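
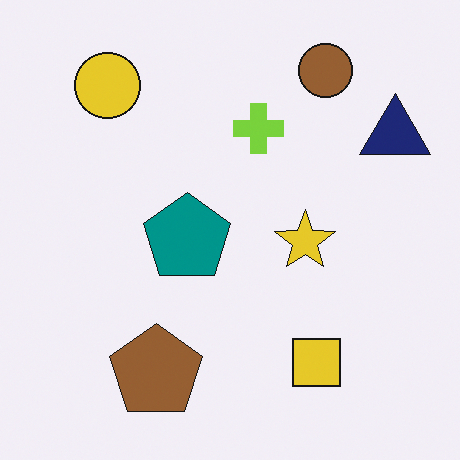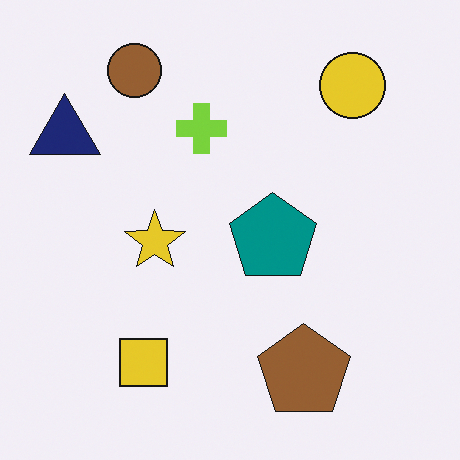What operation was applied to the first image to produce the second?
It was flipped horizontally (left ↔ right).

The navy triangle is in the top-right of the first image and the top-left of the second — shapes on opposite sides of the vertical midline have swapped in a mirror flip.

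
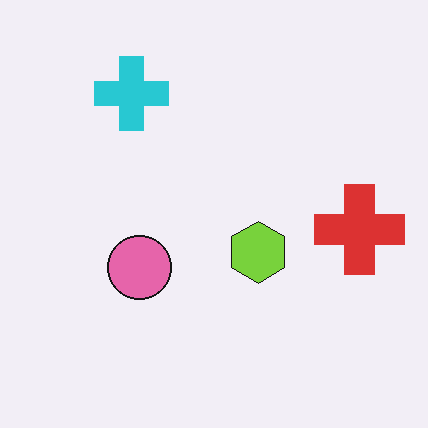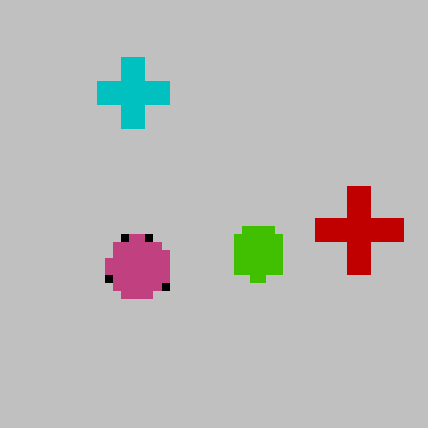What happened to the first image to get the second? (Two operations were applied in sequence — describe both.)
The second image is the first moderately pixelated, then heavily posterized to just a handful of flat colors.

Shapes are reduced to large square blocks; fine edges and outlines are lost — a downscale-then-upscale (mosaic) effect. Each flat color has snapped to a coarser quantized level — most visibly, the near-white background has dropped to a flat grey.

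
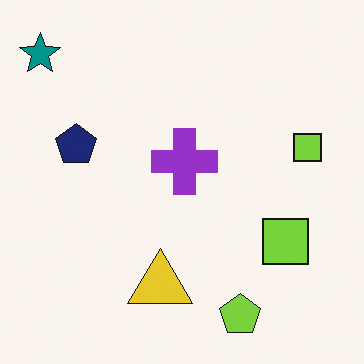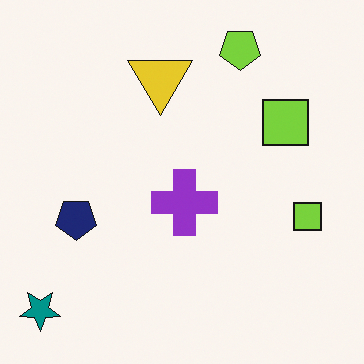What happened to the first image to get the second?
The second image is the first flipped vertically (top ↔ bottom).

The lime pentagon is in the bottom of the first image and the top of the second — shapes on opposite sides of the horizontal midline have swapped in a mirror flip.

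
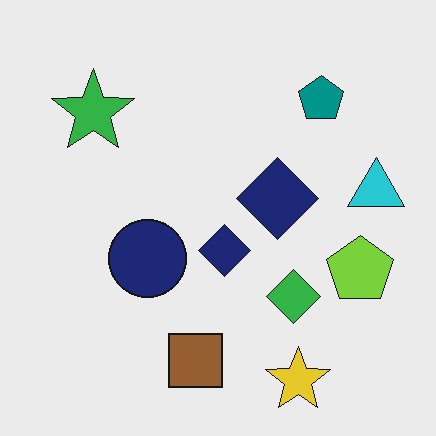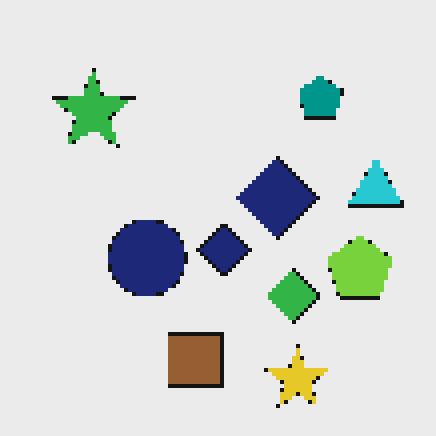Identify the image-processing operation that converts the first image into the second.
The image was mildly pixelated.

Shapes are reduced to large square blocks; fine edges and outlines are lost — a downscale-then-upscale (mosaic) effect.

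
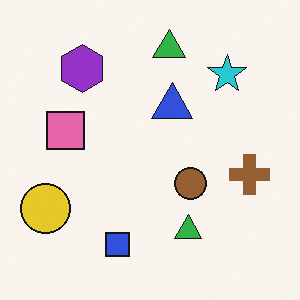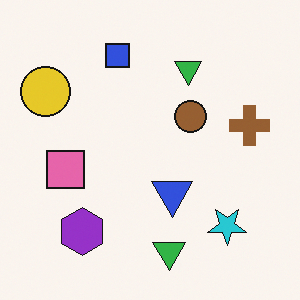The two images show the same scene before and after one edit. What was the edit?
The transformation is: flipped vertically (top ↔ bottom).

The blue square is in the bottom of the first image and the top of the second — shapes on opposite sides of the horizontal midline have swapped in a mirror flip.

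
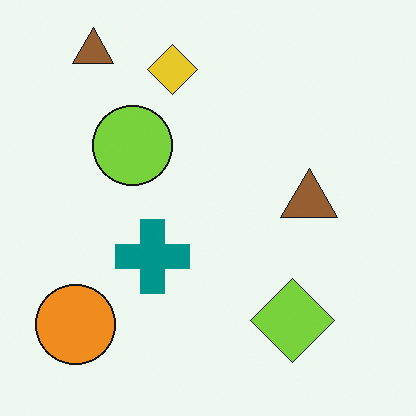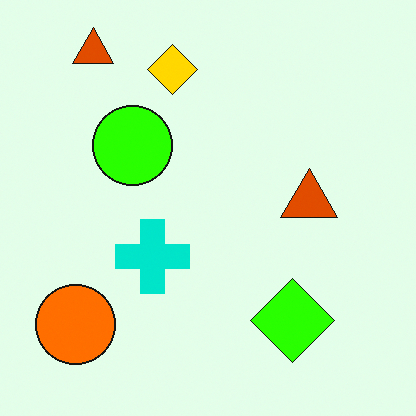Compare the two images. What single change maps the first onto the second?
It was heavily oversaturated.

All colors are more vivid — a global saturation change.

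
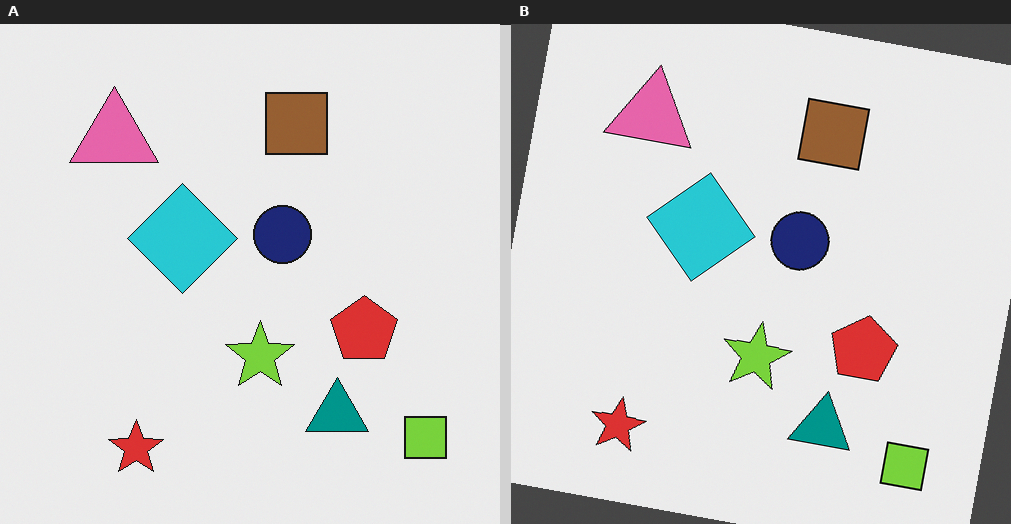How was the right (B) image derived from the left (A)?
The transformation is: rotated clockwise by a few degrees.

Every shape is tilted by the same angle and the image corners show triangular fill wedges — a whole-image rotation by a non-right angle.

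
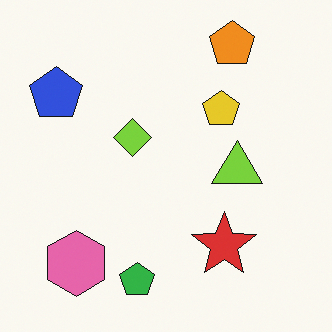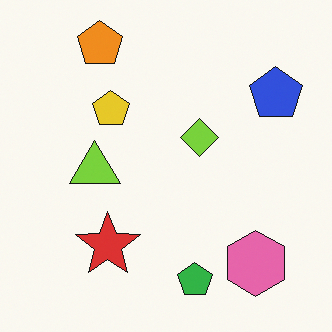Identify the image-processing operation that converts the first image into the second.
Flipped horizontally (left ↔ right).

The blue pentagon is in the top-left of the first image and the top-right of the second — shapes on opposite sides of the vertical midline have swapped in a mirror flip.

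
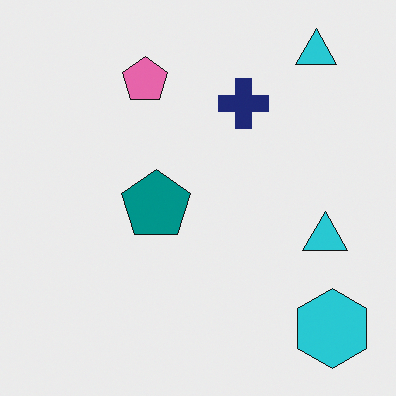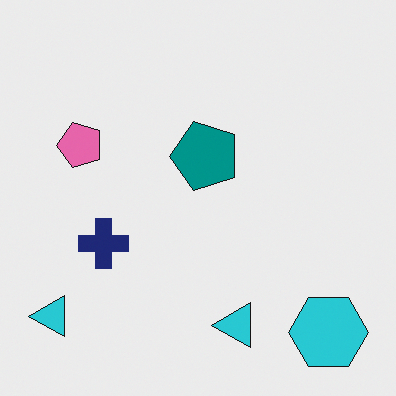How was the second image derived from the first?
The second image is the first transposed (reflected across the top-left ↔ bottom-right diagonal).

Shapes have swapped their row and column positions — what was in the top-right is now in the bottom-left — a diagonal reflection.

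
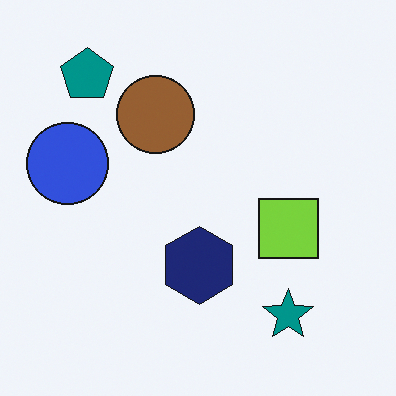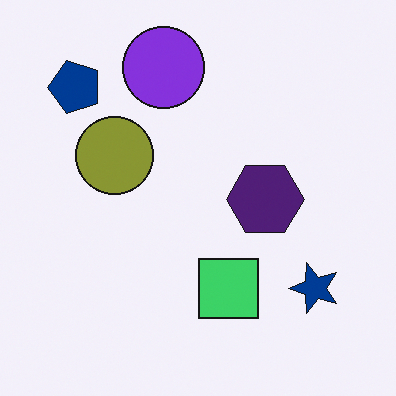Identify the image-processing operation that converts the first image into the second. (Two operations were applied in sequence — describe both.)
The image was transposed (reflected across the top-left ↔ bottom-right diagonal), then hue-shifted by a small amount.

Shapes have swapped their row and column positions — what was in the top-right is now in the bottom-left — a diagonal reflection. Every shape's color has rotated by the same amount around the hue wheel — a uniform hue shift.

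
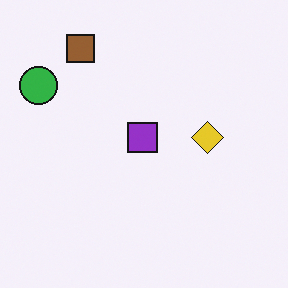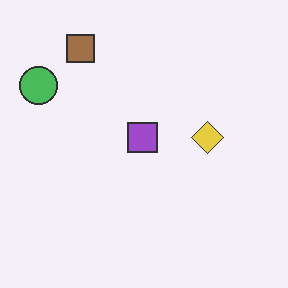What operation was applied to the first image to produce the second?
This is the original image given slightly reduced contrast.

Tones are pushed toward mid-grey across the whole image — a global contrast change.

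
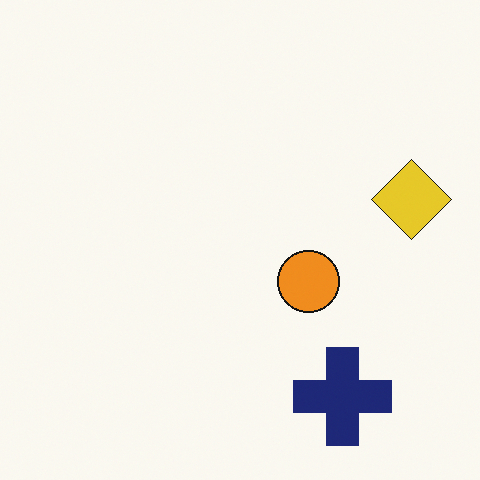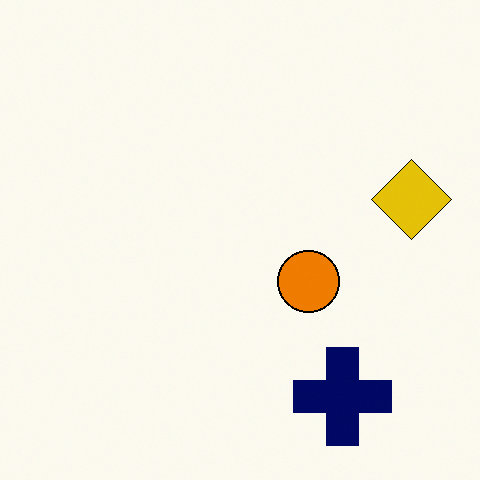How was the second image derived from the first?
Given slightly increased contrast.

Tones are pushed away from mid-grey across the whole image — a global contrast change.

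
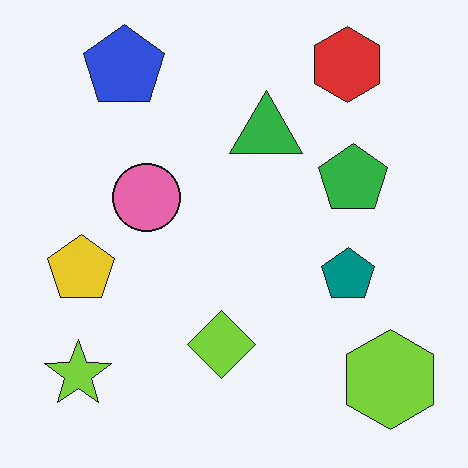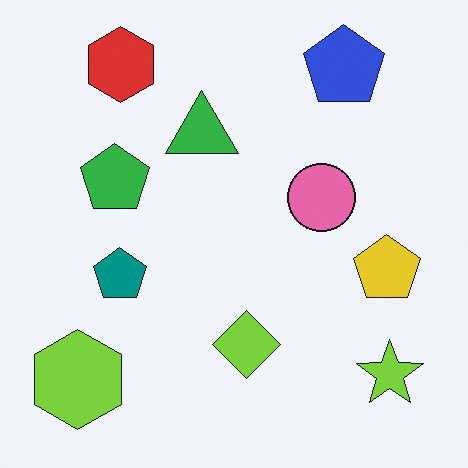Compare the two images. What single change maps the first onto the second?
The transformation is: flipped horizontally (left ↔ right).

The lime hexagon is in the bottom-right of the first image and the bottom-left of the second — shapes on opposite sides of the vertical midline have swapped in a mirror flip.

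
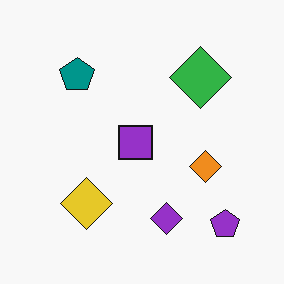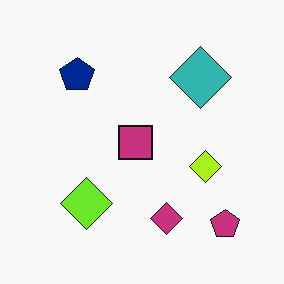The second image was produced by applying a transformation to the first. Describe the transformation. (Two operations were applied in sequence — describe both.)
The second image is the first hue-shifted slightly, then JPEG-compressed with visible artifacts.

Every shape's color has rotated by the same amount around the hue wheel — a uniform hue shift. Blocky 8×8 compression artifacts appear around shape edges and the flat background shows ringing — characteristic JPEG degradation.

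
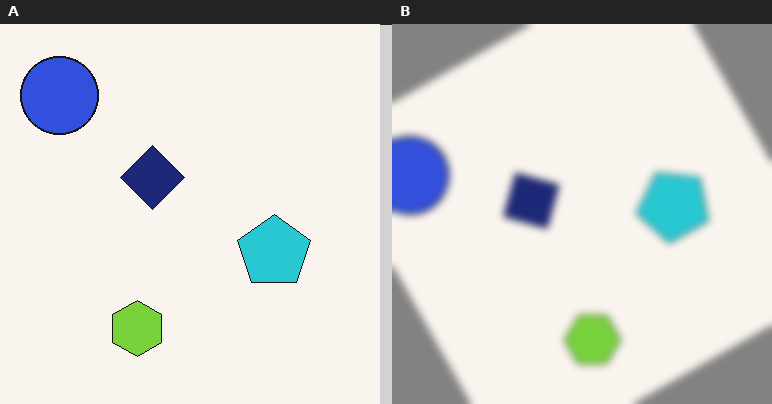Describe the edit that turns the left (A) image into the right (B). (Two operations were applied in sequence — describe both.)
The transformation is: rotated counter-clockwise by a moderate amount, then noticeably gaussian-blurred.

Every shape is tilted by the same angle and the image corners show triangular fill wedges — a whole-image rotation by a non-right angle. Shape edges and outlines are uniformly softened across the whole image.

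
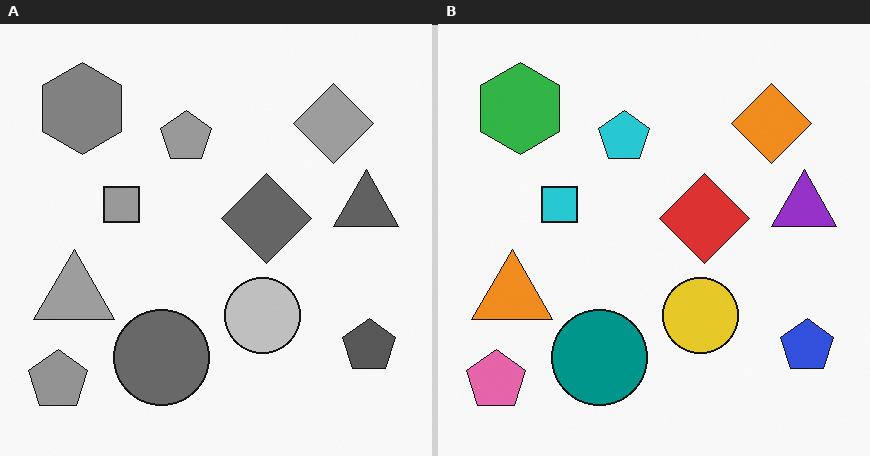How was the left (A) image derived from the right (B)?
It was converted to grayscale.

All color is removed — every shape is now a shade of grey.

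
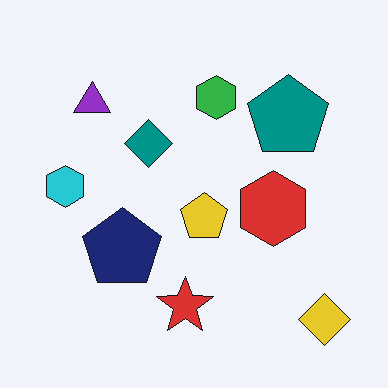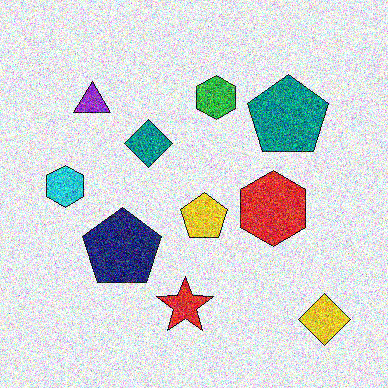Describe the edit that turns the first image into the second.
The second image is the first degraded with a thick layer of grain.

Random speckle covers the whole image, including the flat background.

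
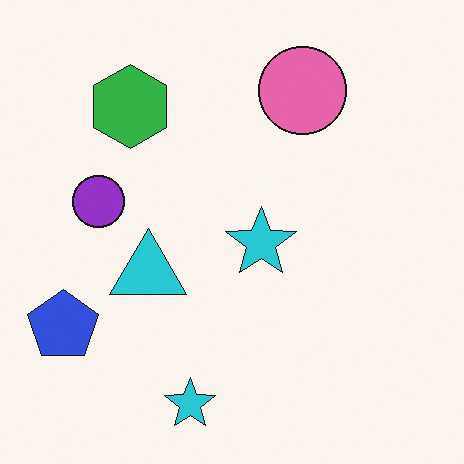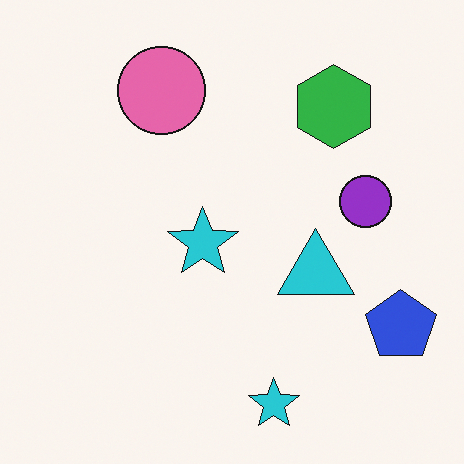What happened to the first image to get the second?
Flipped horizontally (left ↔ right).

The blue pentagon is in the bottom-left of the first image and the bottom-right of the second — shapes on opposite sides of the vertical midline have swapped in a mirror flip.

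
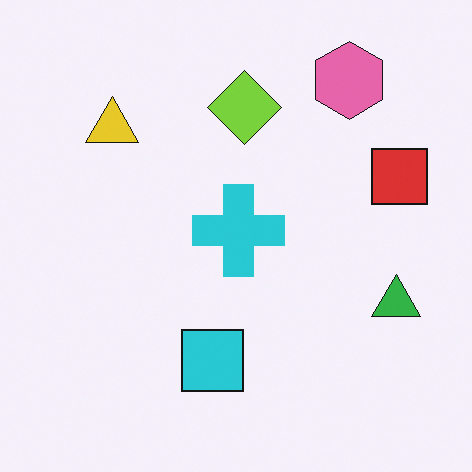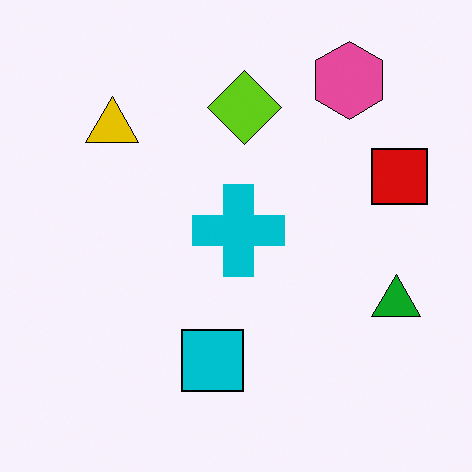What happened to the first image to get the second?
Given slightly increased contrast.

Tones are pushed away from mid-grey across the whole image — a global contrast change.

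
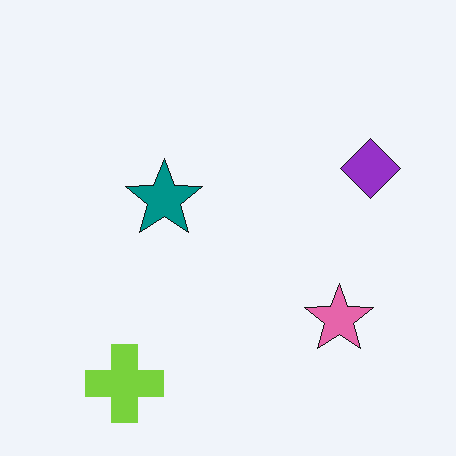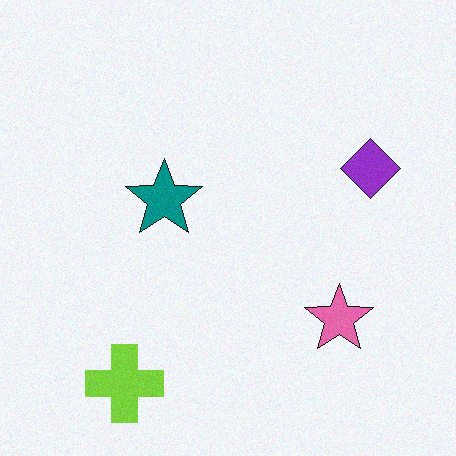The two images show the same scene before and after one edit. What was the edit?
This is the original image degraded with light additive noise.

Random speckle covers the whole image, including the flat background.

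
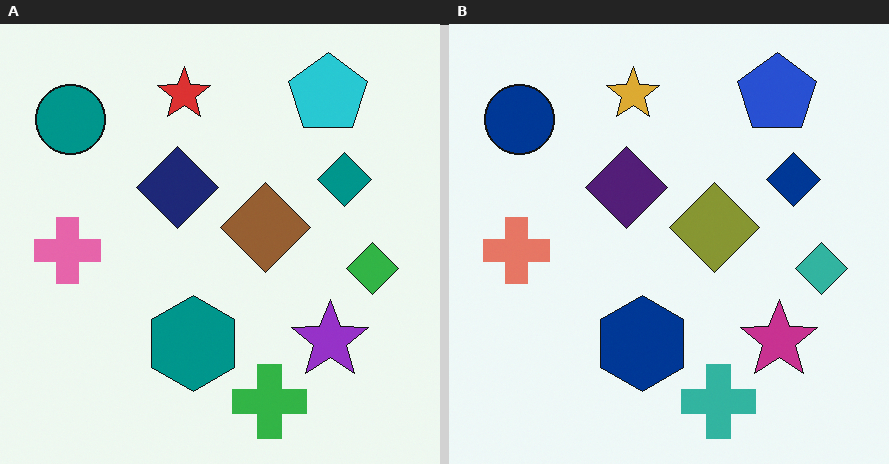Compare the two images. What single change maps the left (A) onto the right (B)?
This is the original image hue-shifted slightly.

Every shape's color has rotated by the same amount around the hue wheel — a uniform hue shift.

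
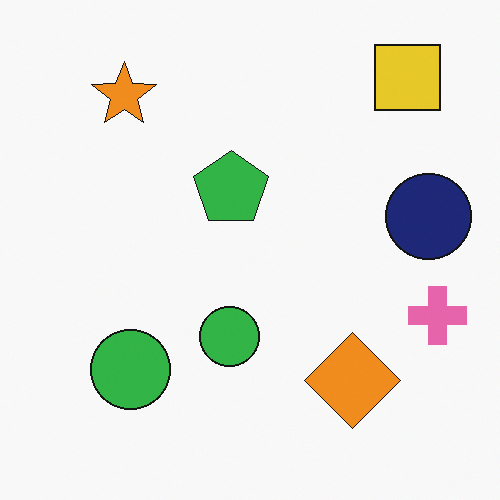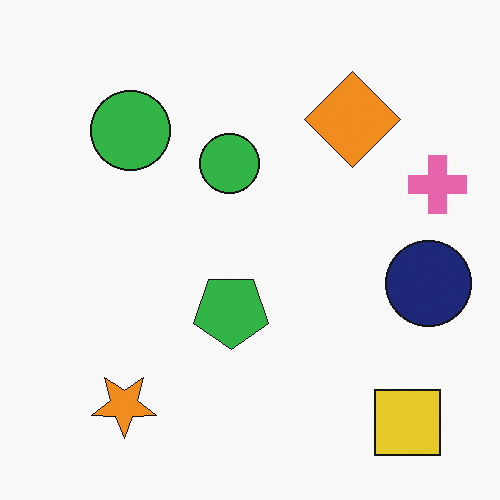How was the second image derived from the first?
The image was flipped vertically (top ↔ bottom).

The yellow square is in the top-right of the first image and the bottom-right of the second — shapes on opposite sides of the horizontal midline have swapped in a mirror flip.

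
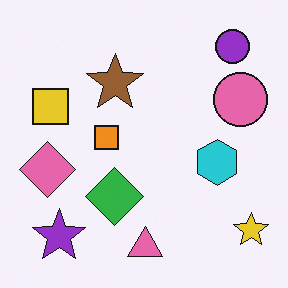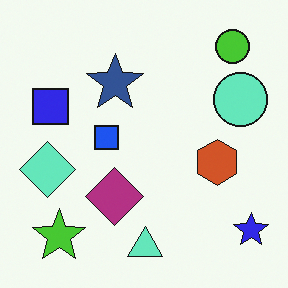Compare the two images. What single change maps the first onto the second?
The transformation is: hue-shifted through roughly half the color wheel.

Every shape's color has rotated by the same amount around the hue wheel — a uniform hue shift.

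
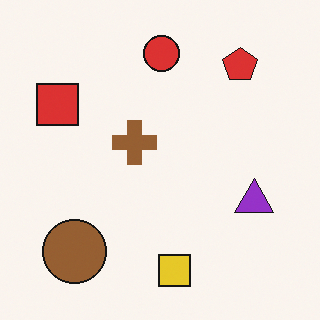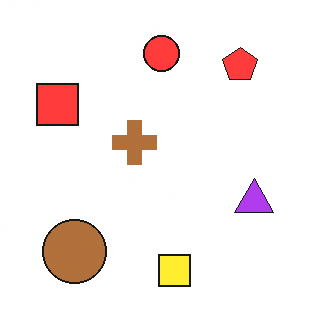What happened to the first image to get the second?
The image was brightened a little.

Every pixel — background and shapes alike — is uniformly brightened.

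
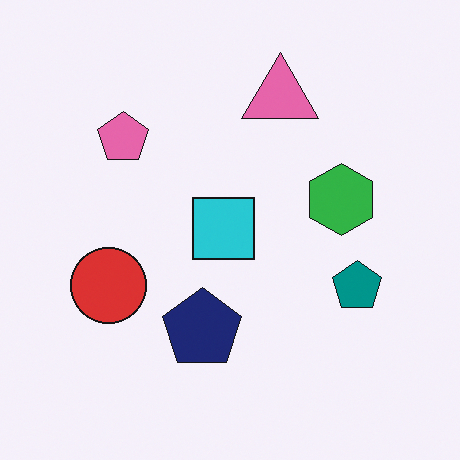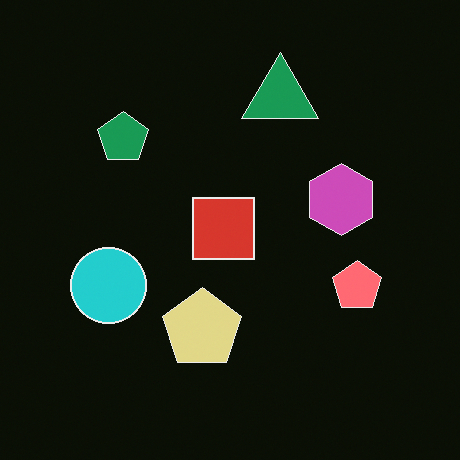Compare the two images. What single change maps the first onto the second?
The image was color-inverted (negative).

The light background has become dark and every shape's color is its complement — a photographic negative.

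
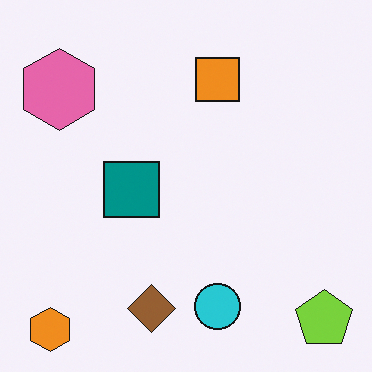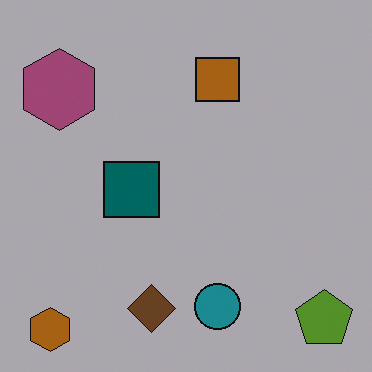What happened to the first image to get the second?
This is the original image darkened a lot.

Every pixel — background and shapes alike — is uniformly darkened.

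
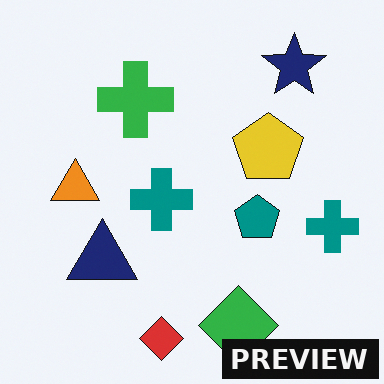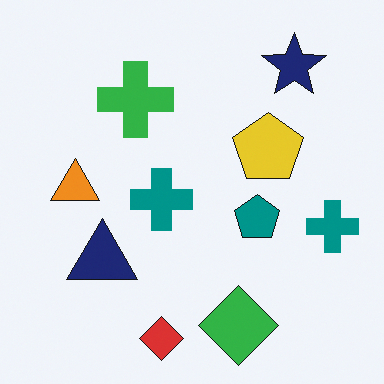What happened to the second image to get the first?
The image was watermarked with the text "PREVIEW" in the lower-right corner.

A dark label reading "PREVIEW" appears in the lower-right corner.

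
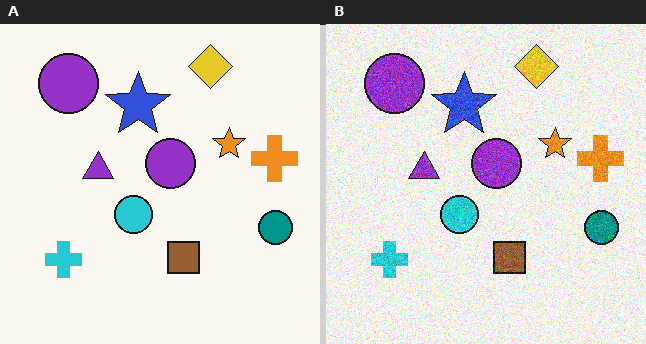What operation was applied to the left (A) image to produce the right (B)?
The right (B) image is the left (A) degraded with moderate additive noise.

Random speckle covers the whole image, including the flat background.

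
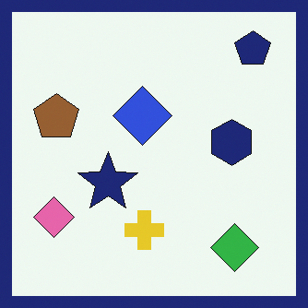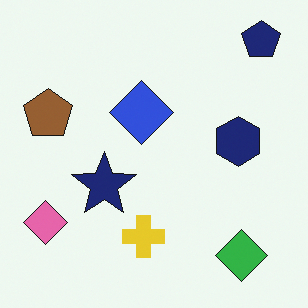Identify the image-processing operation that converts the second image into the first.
The transformation is: framed with a navy border.

A solid navy frame runs around the edge of the first image, with the content slightly shrunk inside it.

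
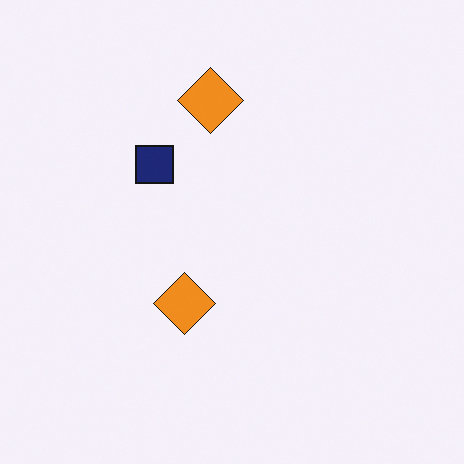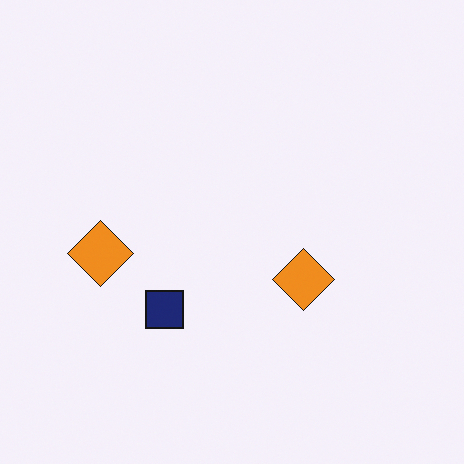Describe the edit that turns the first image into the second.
The second image is the first rotated 90° counter-clockwise.

The navy square sits in the left of the first image and the center of the second — consistent with a whole-image 90° counter-clockwise rotation.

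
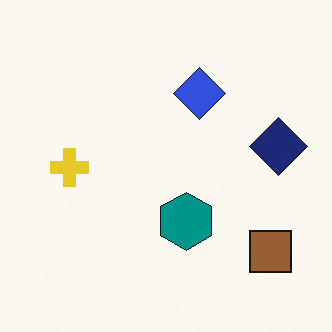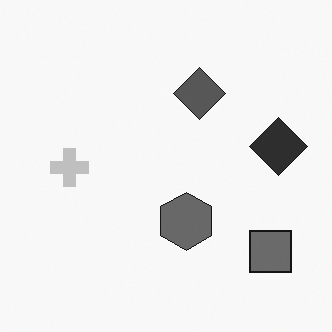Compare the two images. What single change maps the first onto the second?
The image was converted to grayscale.

All color is removed — every shape is now a shade of grey.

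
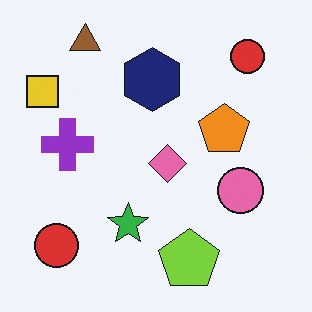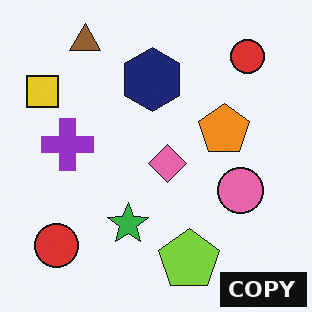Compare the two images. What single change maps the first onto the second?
The image was watermarked with the text "COPY" in the lower-right corner.

A dark label reading "COPY" appears in the lower-right corner.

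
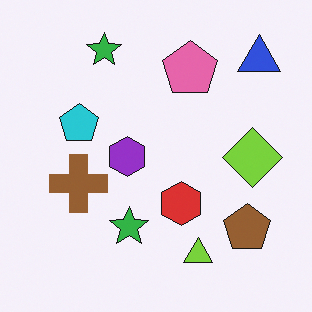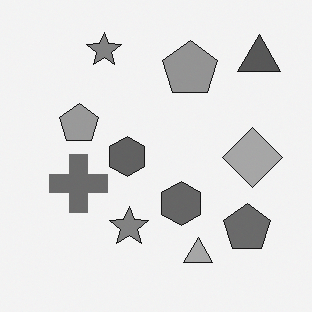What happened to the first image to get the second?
The second image is the first converted to grayscale.

All color is removed — every shape is now a shade of grey.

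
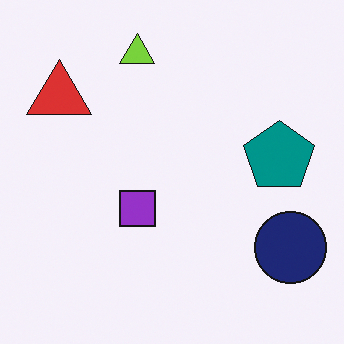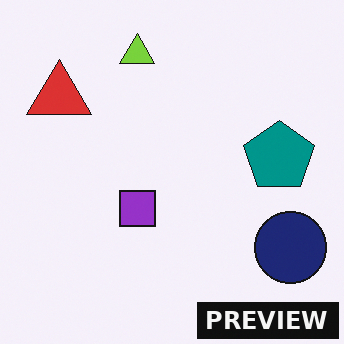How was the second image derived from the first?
The image was watermarked with the text "PREVIEW" in the lower-right corner.

A dark label reading "PREVIEW" appears in the lower-right corner.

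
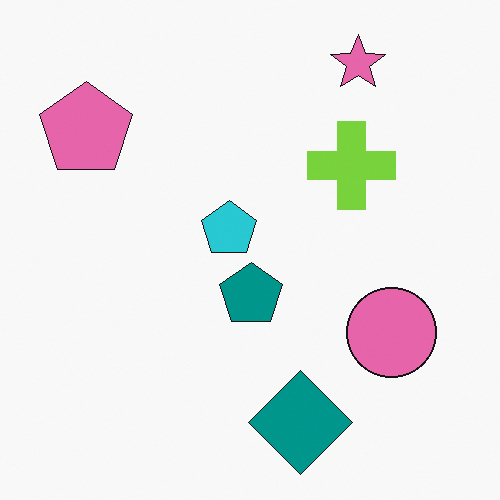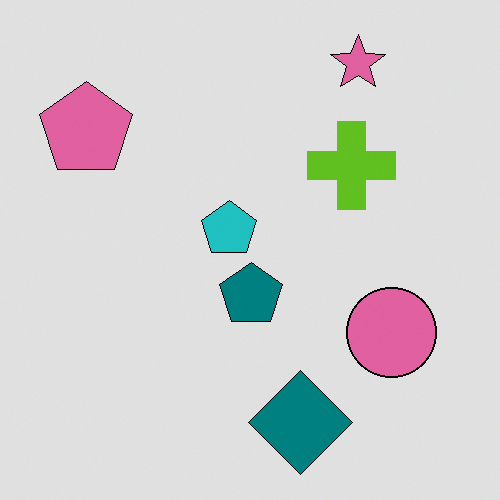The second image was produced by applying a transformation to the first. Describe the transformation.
The image was posterized to a reduced palette.

Each flat color has snapped to a coarser quantized level — most visibly, the near-white background has dropped to a flat grey.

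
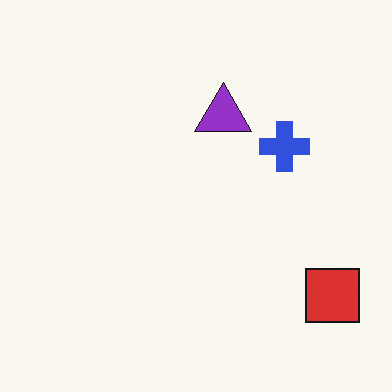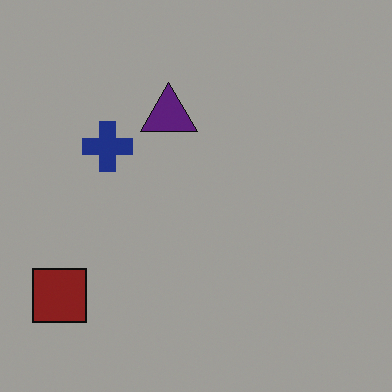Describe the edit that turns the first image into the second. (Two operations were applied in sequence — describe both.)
It was flipped horizontally (left ↔ right), then substantially darkened.

The red square is in the bottom-right of the first image and the bottom-left of the second — shapes on opposite sides of the vertical midline have swapped in a mirror flip. Every pixel — background and shapes alike — is uniformly darkened.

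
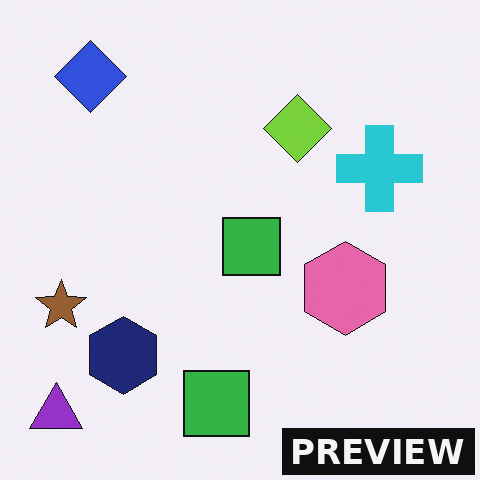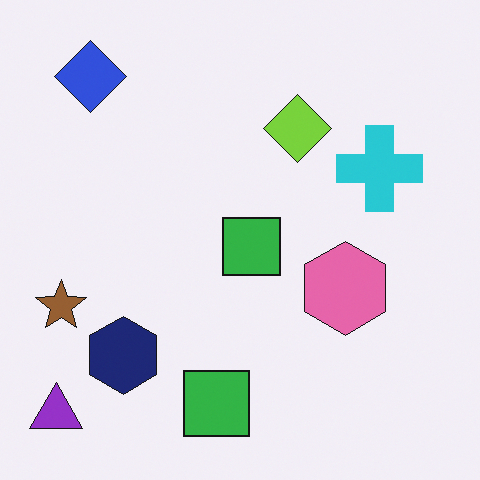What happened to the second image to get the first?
The transformation is: watermarked with the text "PREVIEW" in the lower-right corner.

A dark label reading "PREVIEW" appears in the lower-right corner.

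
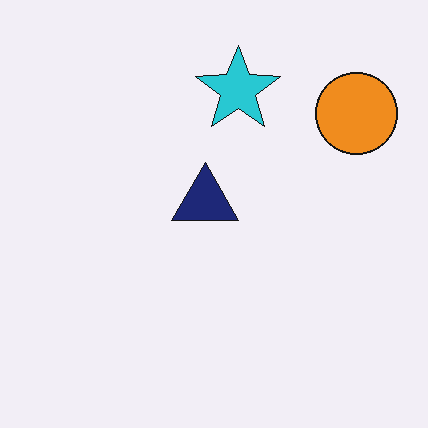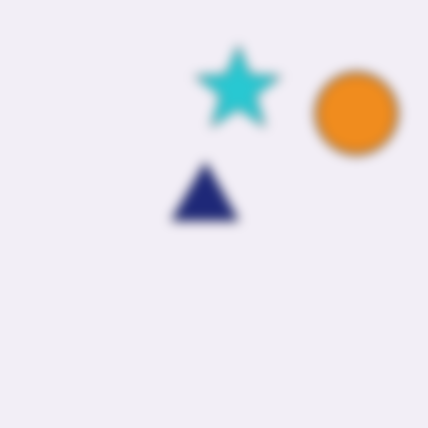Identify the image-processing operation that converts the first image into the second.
Heavily blurred.

Shape edges and outlines are uniformly softened across the whole image.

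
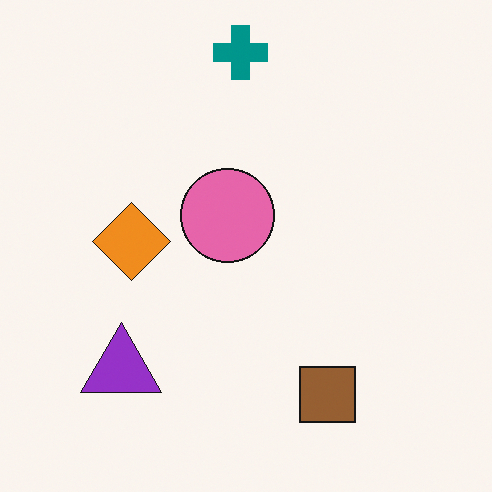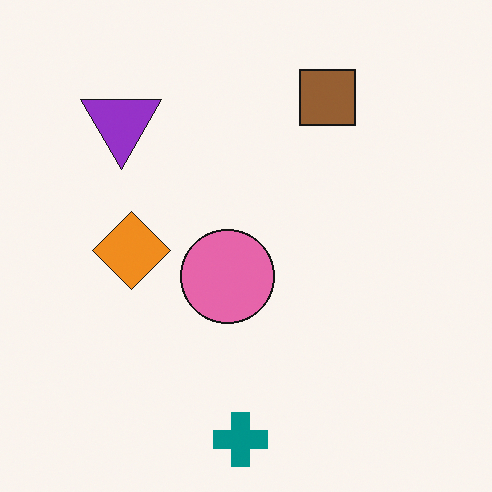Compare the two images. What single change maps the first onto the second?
The transformation is: flipped vertically (top ↔ bottom).

The teal cross is in the top of the first image and the bottom of the second — shapes on opposite sides of the horizontal midline have swapped in a mirror flip.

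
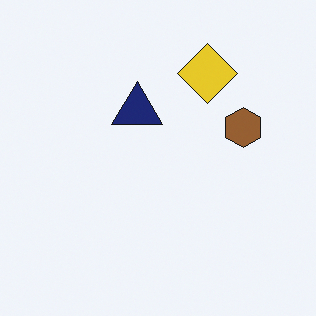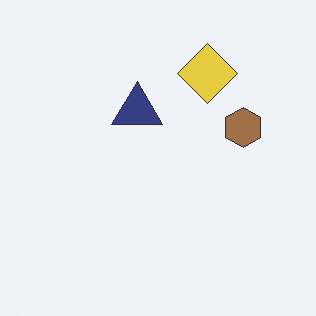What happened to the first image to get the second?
Given slightly reduced contrast.

Tones are pushed toward mid-grey across the whole image — a global contrast change.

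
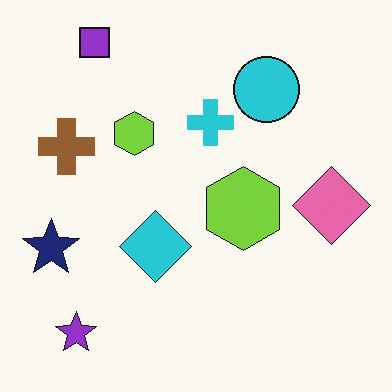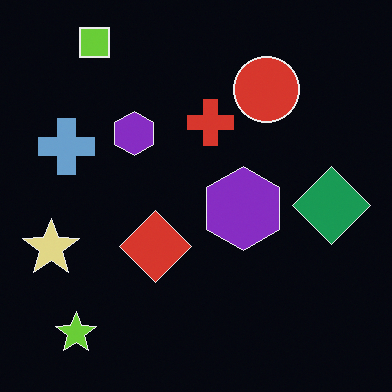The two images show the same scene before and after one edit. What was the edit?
The image was color-inverted (negative).

The light background has become dark and every shape's color is its complement — a photographic negative.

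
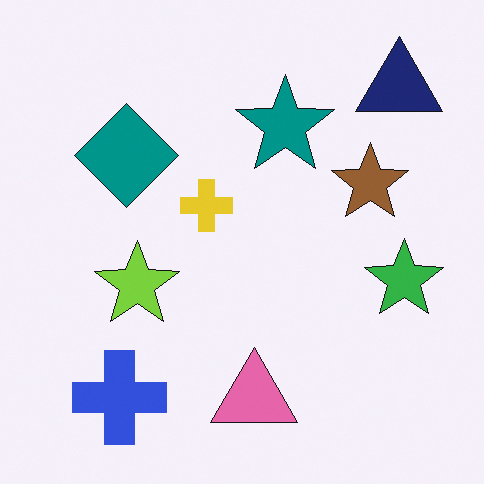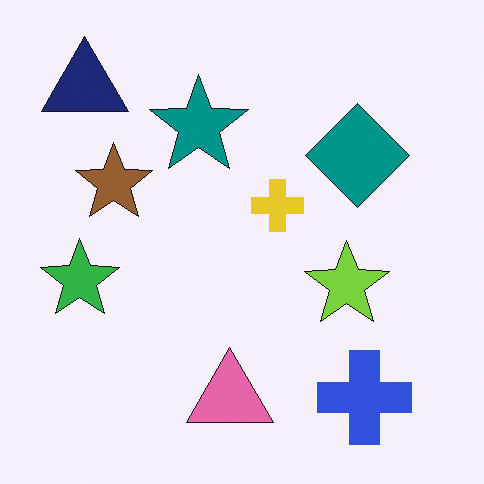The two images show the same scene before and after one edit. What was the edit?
This is the original image flipped horizontally (left ↔ right).

The green star is in the right of the first image and the left of the second — shapes on opposite sides of the vertical midline have swapped in a mirror flip.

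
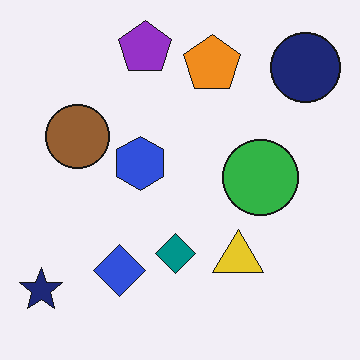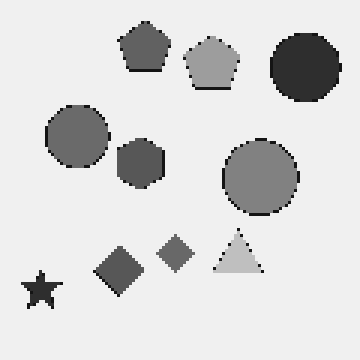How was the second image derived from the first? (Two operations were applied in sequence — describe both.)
Converted to grayscale, then lightly pixelated (a mild mosaic effect).

All color is removed — every shape is now a shade of grey. Shapes are reduced to large square blocks; fine edges and outlines are lost — a downscale-then-upscale (mosaic) effect.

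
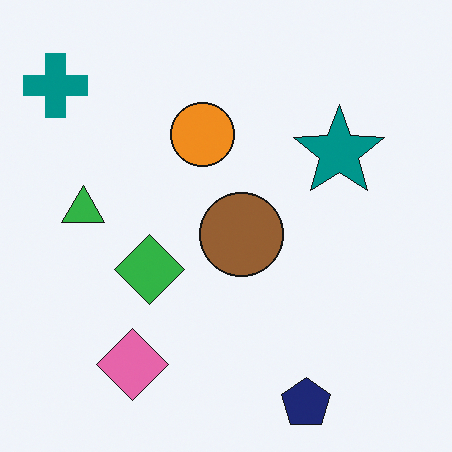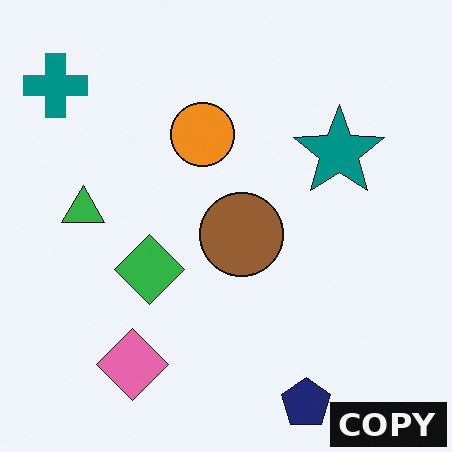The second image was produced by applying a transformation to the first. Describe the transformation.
The transformation is: watermarked with the text "COPY" in the lower-right corner.

A dark label reading "COPY" appears in the lower-right corner.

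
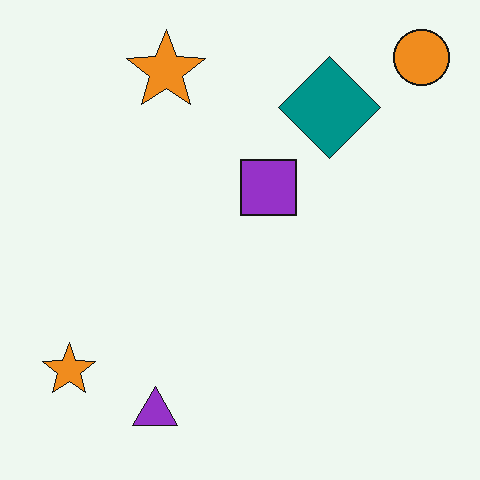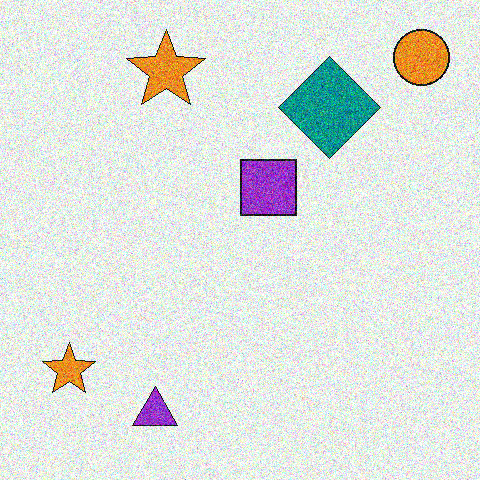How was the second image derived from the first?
The image was degraded with a thick layer of grain.

Random speckle covers the whole image, including the flat background.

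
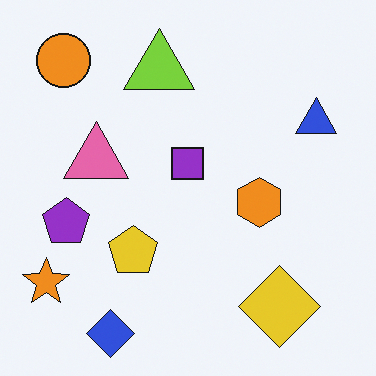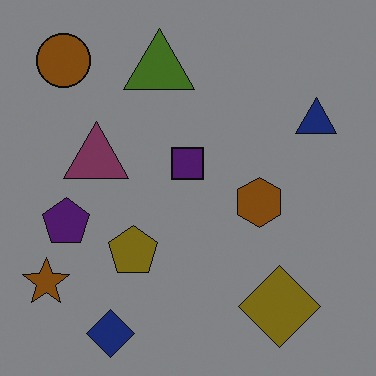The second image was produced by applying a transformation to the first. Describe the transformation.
This is the original image noticeably darkened.

Every pixel — background and shapes alike — is uniformly darkened.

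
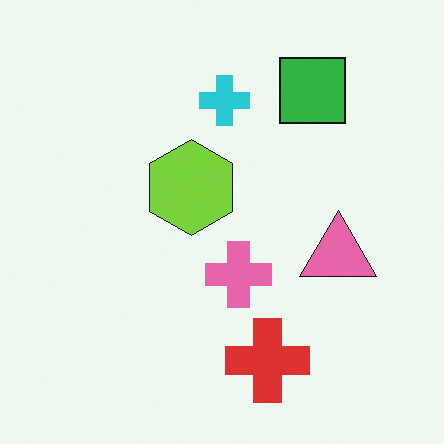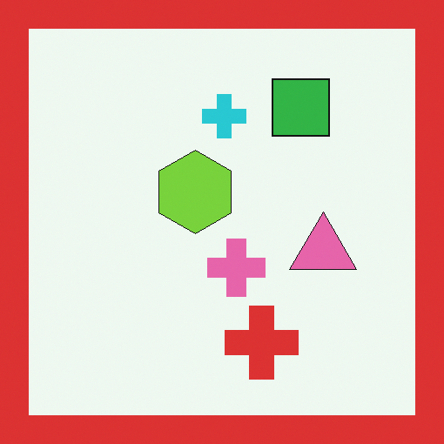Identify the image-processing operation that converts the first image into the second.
Framed with a red border.

A solid red frame runs around the edge of the second image, with the content slightly shrunk inside it.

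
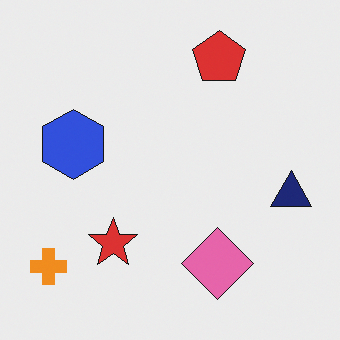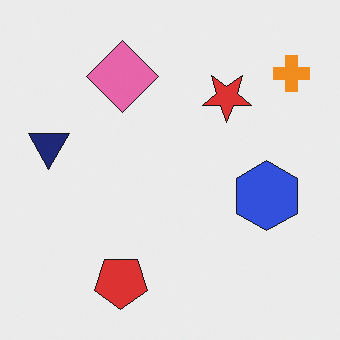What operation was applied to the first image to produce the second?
It was rotated 180°.

The orange cross sits in the bottom-left of the first image and the top-right of the second — consistent with a whole-image 180° rotation.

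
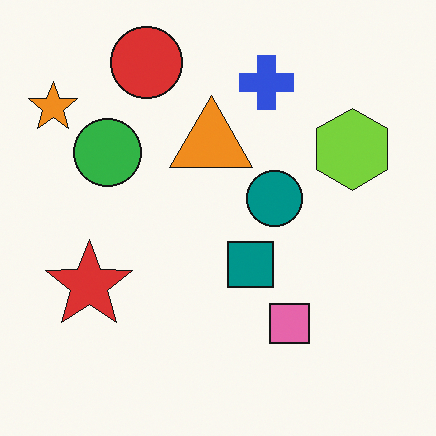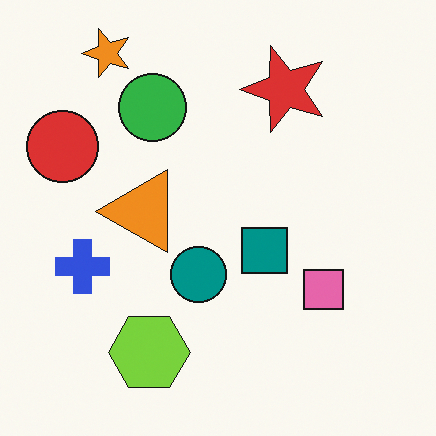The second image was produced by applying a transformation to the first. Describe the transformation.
The image was transposed (reflected across the top-left ↔ bottom-right diagonal).

Shapes have swapped their row and column positions — what was in the top-right is now in the bottom-left — a diagonal reflection.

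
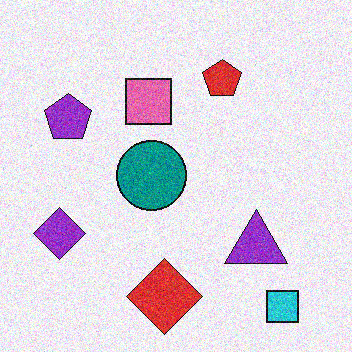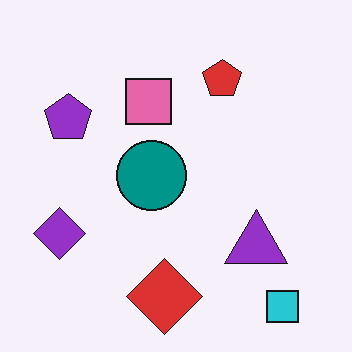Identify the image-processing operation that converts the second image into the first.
This is the original image degraded with visible gaussian noise.

Random speckle covers the whole image, including the flat background.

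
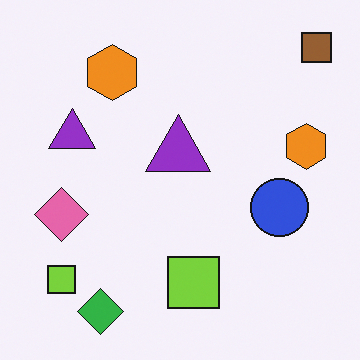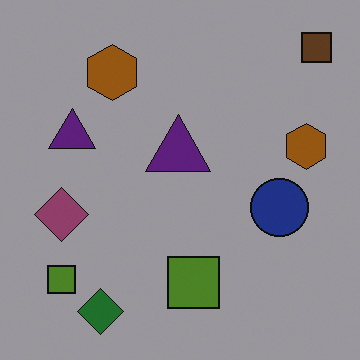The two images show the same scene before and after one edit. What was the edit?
The transformation is: substantially darkened.

Every pixel — background and shapes alike — is uniformly darkened.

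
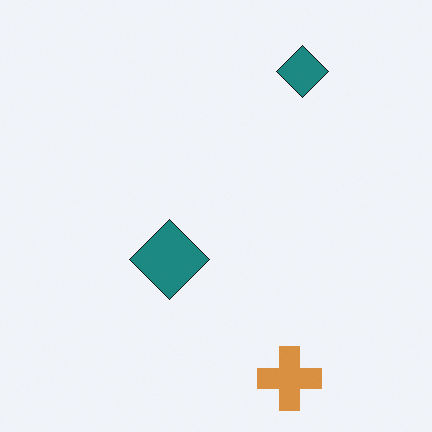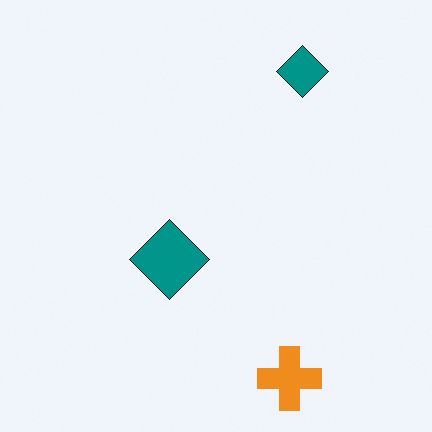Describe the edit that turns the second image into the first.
It was slightly desaturated.

All colors are more muted and greyish — a global saturation change.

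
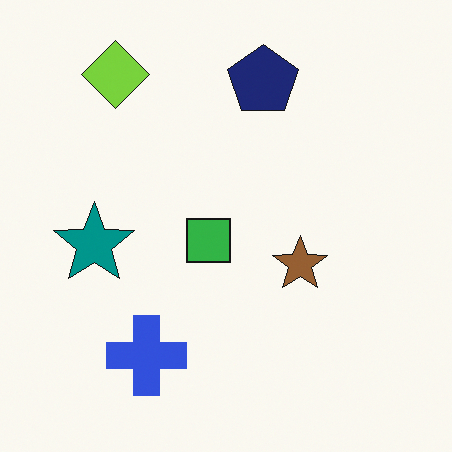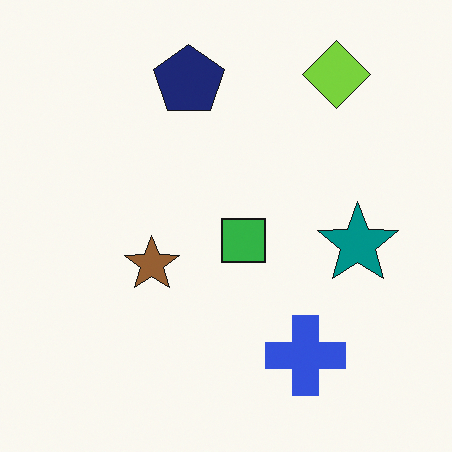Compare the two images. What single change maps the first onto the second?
The image was flipped horizontally (left ↔ right).

The teal star is in the left of the first image and the right of the second — shapes on opposite sides of the vertical midline have swapped in a mirror flip.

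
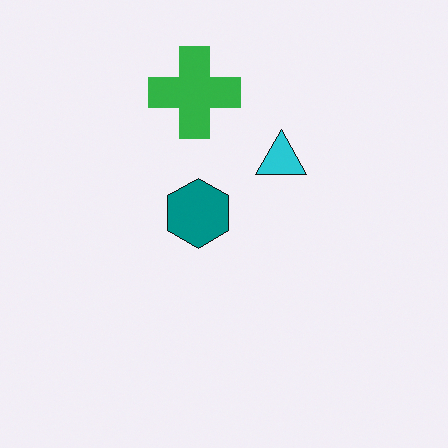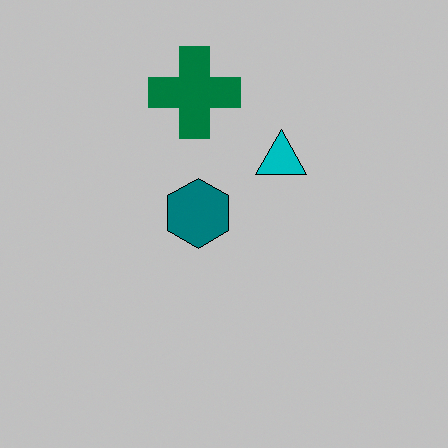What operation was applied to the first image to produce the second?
Heavily posterized to just a handful of flat colors.

Each flat color has snapped to a coarser quantized level — most visibly, the near-white background has dropped to a flat grey.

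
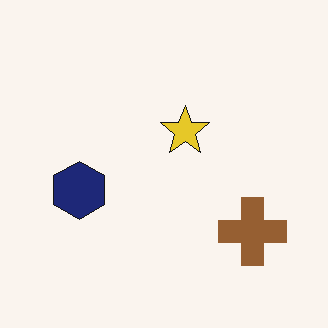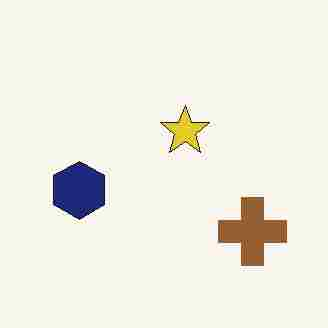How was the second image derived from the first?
It was degraded with heavy JPEG compression.

Blocky 8×8 compression artifacts appear around shape edges and the flat background shows ringing — characteristic JPEG degradation.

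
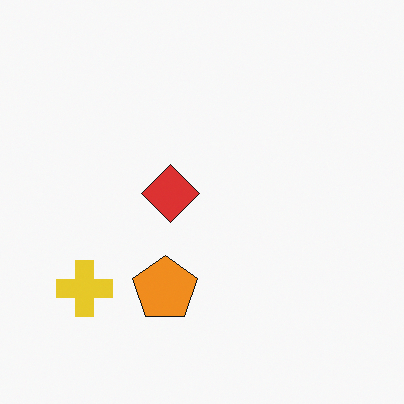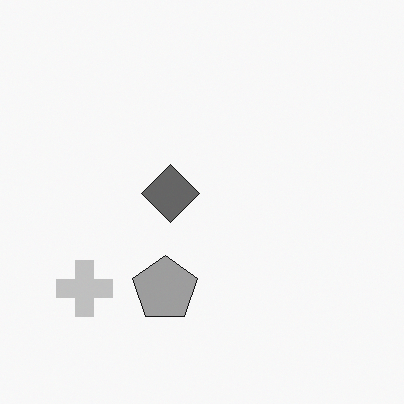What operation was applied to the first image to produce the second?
It was converted to grayscale.

All color is removed — every shape is now a shade of grey.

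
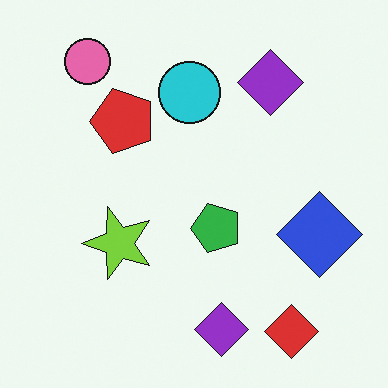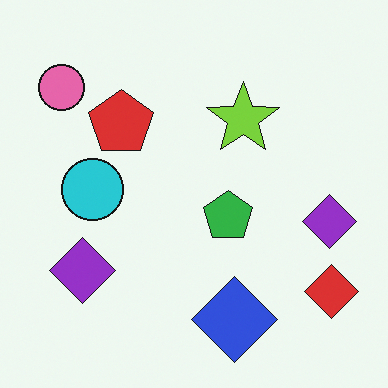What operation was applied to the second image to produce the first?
Transposed (reflected across the top-left ↔ bottom-right diagonal).

Shapes have swapped their row and column positions — what was in the top-right is now in the bottom-left — a diagonal reflection.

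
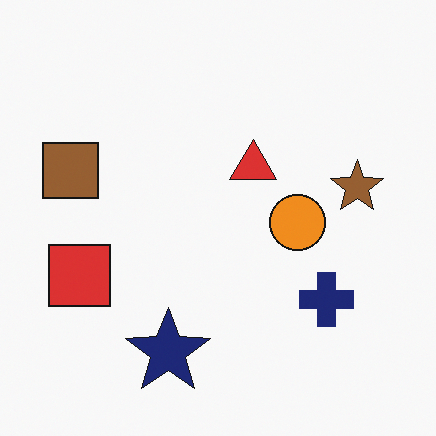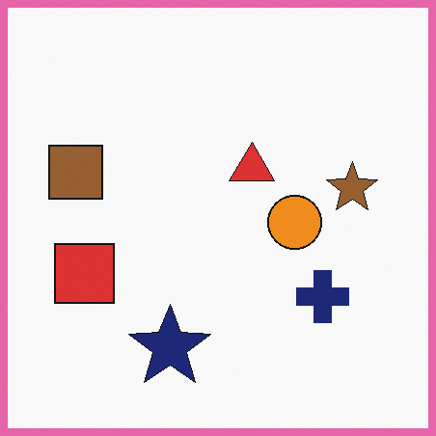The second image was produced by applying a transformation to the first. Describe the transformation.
Framed with a pink border.

A solid pink frame runs around the edge of the second image, with the content slightly shrunk inside it.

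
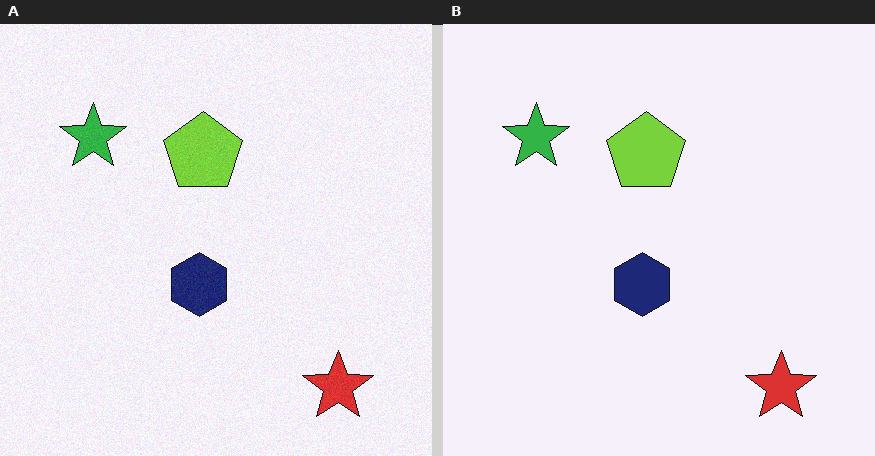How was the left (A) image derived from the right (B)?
Degraded with subtle gaussian noise.

Random speckle covers the whole image, including the flat background.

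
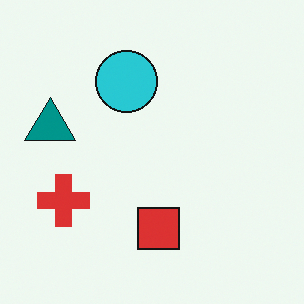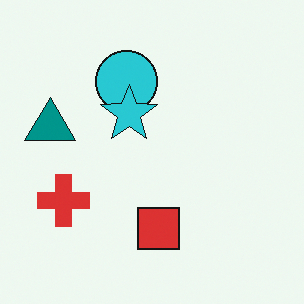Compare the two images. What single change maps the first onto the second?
The image was overlaid with an additional cyan star.

A cyan star appears in the second image that is absent from the first.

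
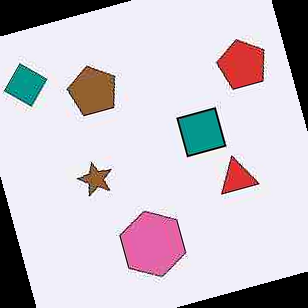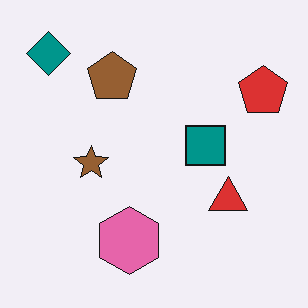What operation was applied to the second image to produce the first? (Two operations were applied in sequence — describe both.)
The image was degraded with heavy JPEG compression, then rotated counter-clockwise by a clearly visible amount.

Blocky 8×8 compression artifacts appear around shape edges and the flat background shows ringing — characteristic JPEG degradation. Every shape is tilted by the same angle and the image corners show triangular fill wedges — a whole-image rotation by a non-right angle.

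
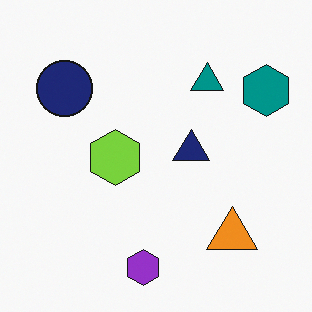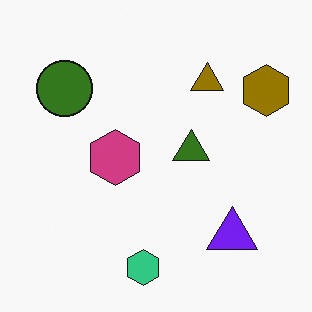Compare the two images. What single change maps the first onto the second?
It was hue-shifted through roughly half the color wheel.

Every shape's color has rotated by the same amount around the hue wheel — a uniform hue shift.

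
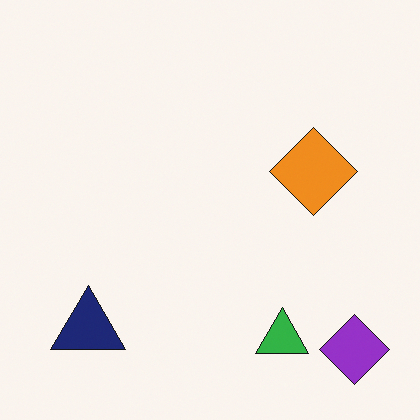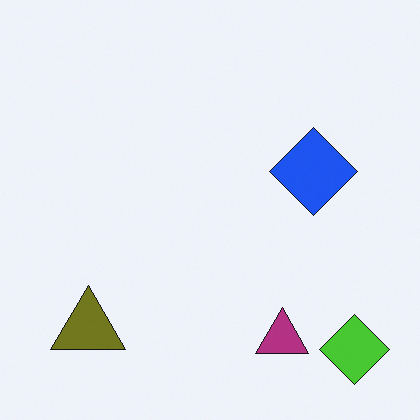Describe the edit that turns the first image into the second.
The second image is the first hue-shifted by a large amount.

Every shape's color has rotated by the same amount around the hue wheel — a uniform hue shift.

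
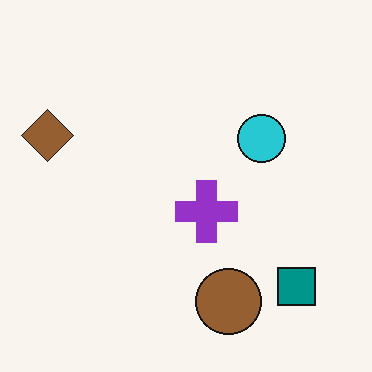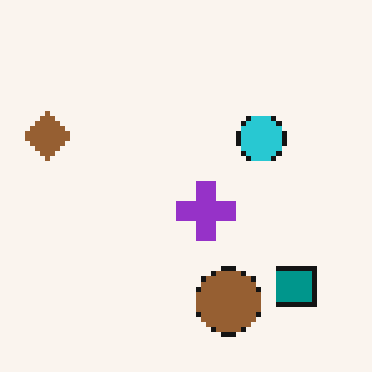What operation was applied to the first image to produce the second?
Mildly pixelated.

Shapes are reduced to large square blocks; fine edges and outlines are lost — a downscale-then-upscale (mosaic) effect.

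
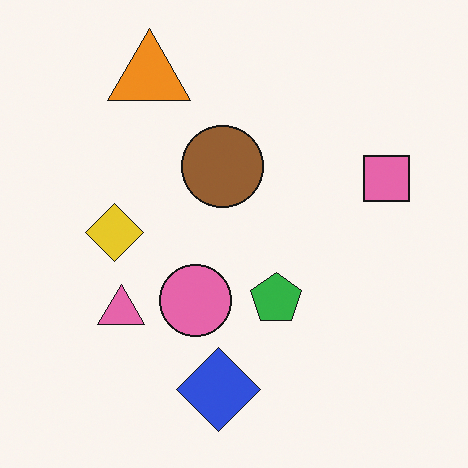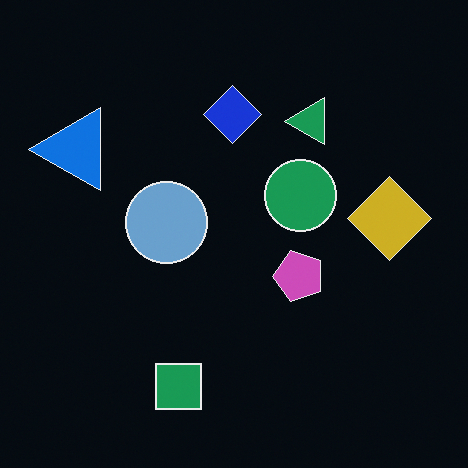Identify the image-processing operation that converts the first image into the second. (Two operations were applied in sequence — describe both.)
This is the original image color-inverted (negative), then transposed (reflected across the top-left ↔ bottom-right diagonal).

The light background has become dark and every shape's color is its complement — a photographic negative. Shapes have swapped their row and column positions — what was in the top-right is now in the bottom-left — a diagonal reflection.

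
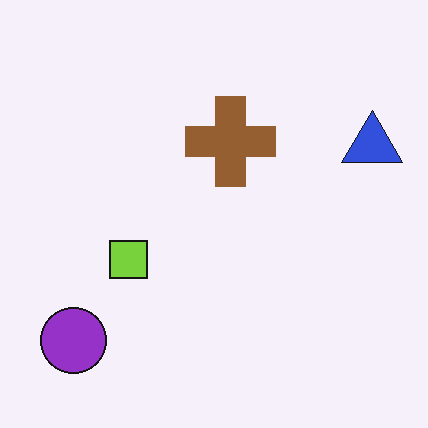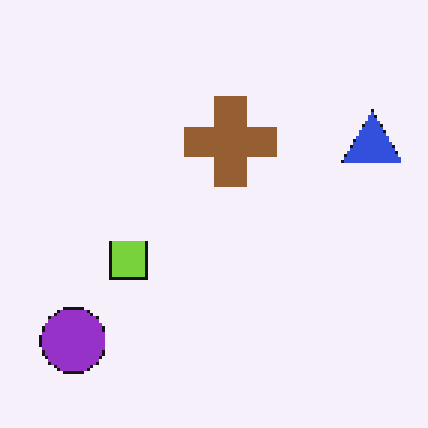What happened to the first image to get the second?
This is the original image mildly pixelated.

Shapes are reduced to large square blocks; fine edges and outlines are lost — a downscale-then-upscale (mosaic) effect.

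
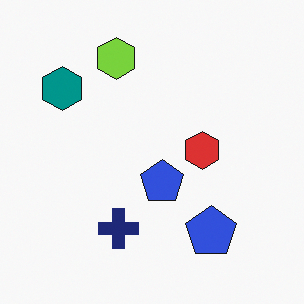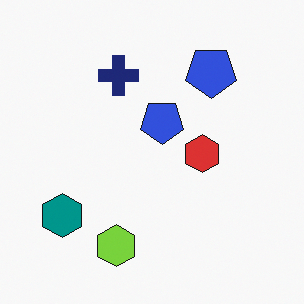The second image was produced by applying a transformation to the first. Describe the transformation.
The image was flipped vertically (top ↔ bottom).

The lime hexagon is in the top of the first image and the bottom of the second — shapes on opposite sides of the horizontal midline have swapped in a mirror flip.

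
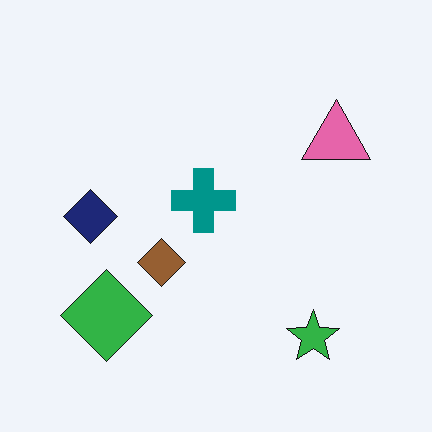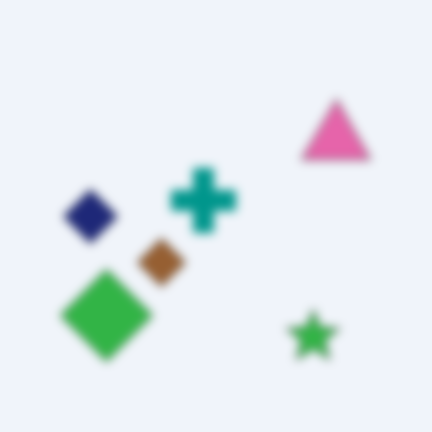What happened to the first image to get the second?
This is the original image strongly gaussian-blurred.

Shape edges and outlines are uniformly softened across the whole image.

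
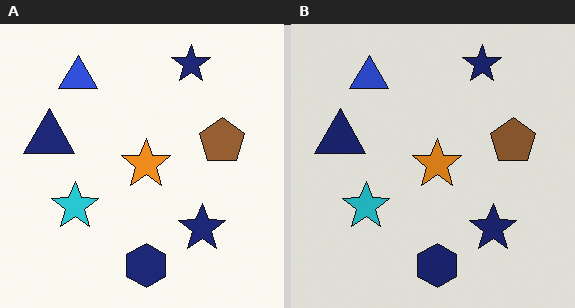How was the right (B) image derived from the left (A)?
It was slightly darkened.

Every pixel — background and shapes alike — is uniformly darkened.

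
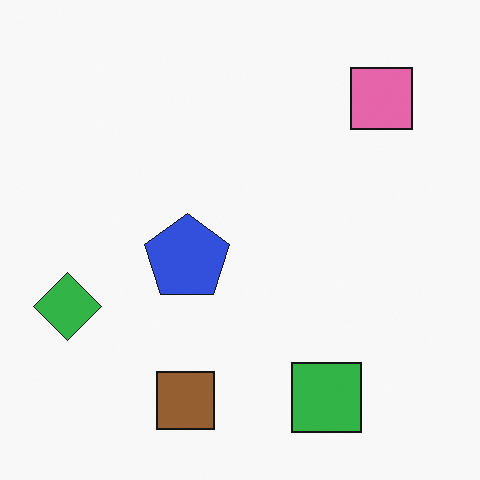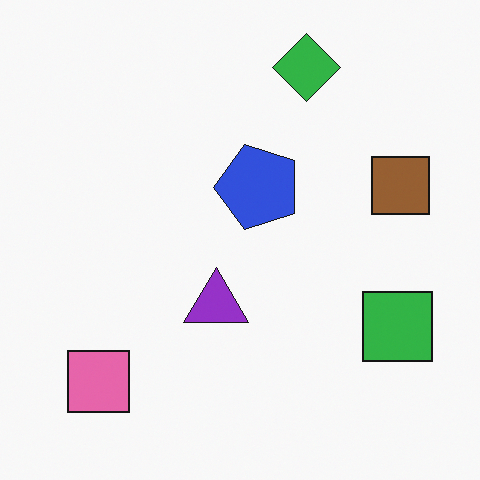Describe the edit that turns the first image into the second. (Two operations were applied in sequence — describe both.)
Transposed (reflected across the top-left ↔ bottom-right diagonal), then overlaid with an additional purple triangle.

Shapes have swapped their row and column positions — what was in the top-right is now in the bottom-left — a diagonal reflection. A purple triangle appears in the second image that is absent from the first.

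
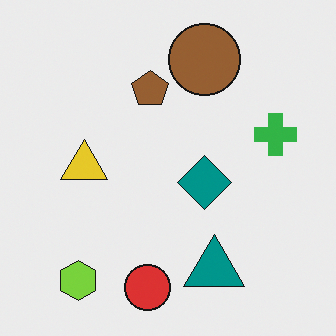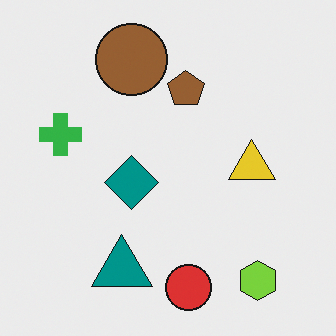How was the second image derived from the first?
The second image is the first flipped horizontally (left ↔ right).

The green cross is in the right of the first image and the left of the second — shapes on opposite sides of the vertical midline have swapped in a mirror flip.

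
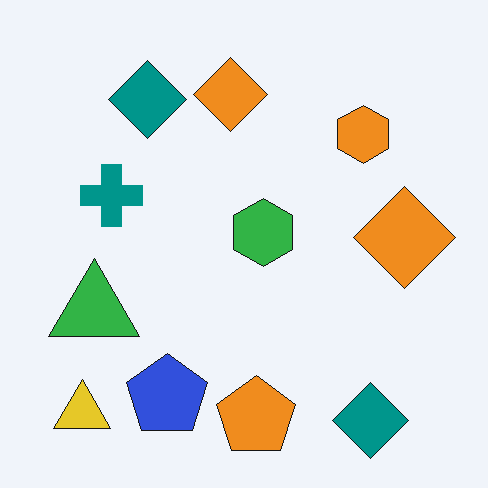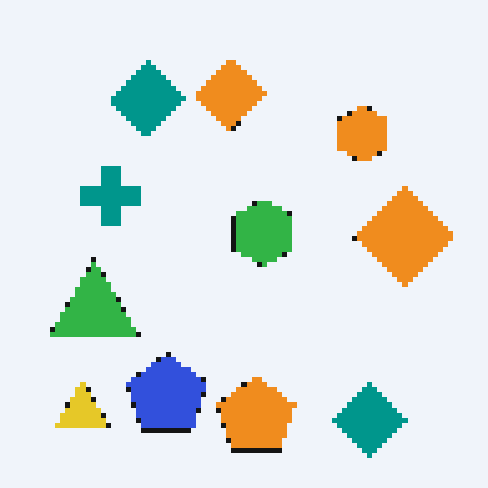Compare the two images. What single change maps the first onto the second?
Mildly pixelated.

Shapes are reduced to large square blocks; fine edges and outlines are lost — a downscale-then-upscale (mosaic) effect.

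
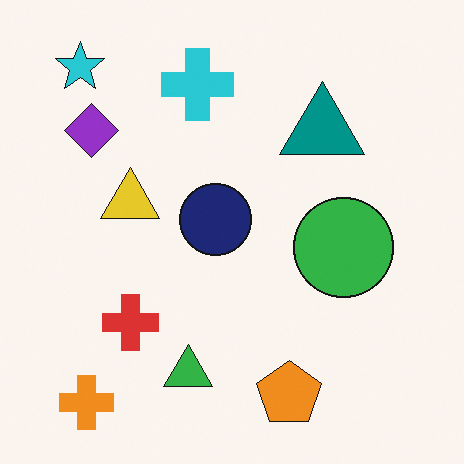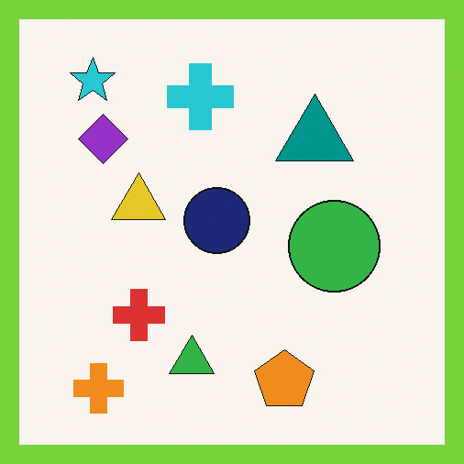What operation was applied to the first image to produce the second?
The second image is the first framed with a lime border.

A solid lime frame runs around the edge of the second image, with the content slightly shrunk inside it.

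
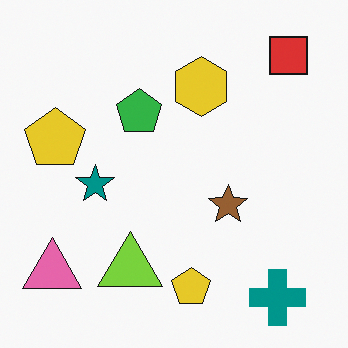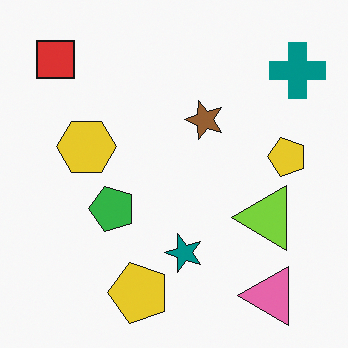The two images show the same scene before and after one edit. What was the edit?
It was rotated 90° counter-clockwise.

The red square sits in the top-right of the first image and the top-left of the second — consistent with a whole-image 90° counter-clockwise rotation.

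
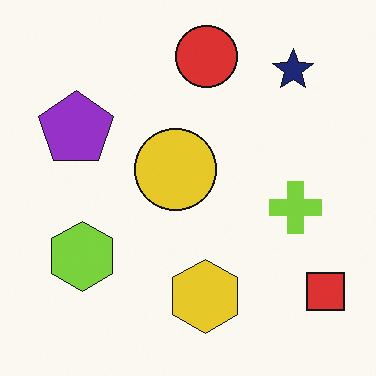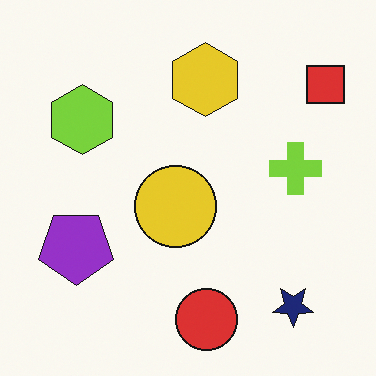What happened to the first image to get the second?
It was flipped vertically (top ↔ bottom).

The red circle is in the top of the first image and the bottom of the second — shapes on opposite sides of the horizontal midline have swapped in a mirror flip.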